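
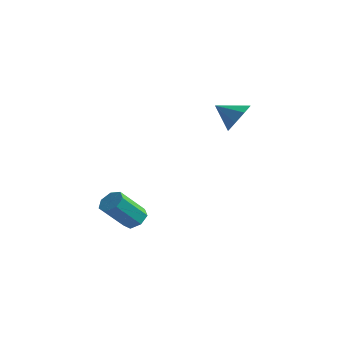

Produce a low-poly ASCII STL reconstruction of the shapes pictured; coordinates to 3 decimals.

solid 
facet normal 0.786 0.317 -0.530
outer loop
vertex 3.417 2.101 2.256
vertex 3.053 1.927 1.612
vertex 3.101 2.544 2.052
endloop
endfacet
facet normal -0.194 0.293 0.936
outer loop
vertex 3.417 2.101 2.256
vertex 3.101 2.544 2.052
vertex 2.227 1.593 2.168
endloop
endfacet
facet normal 0.786 0.317 -0.531
outer loop
vertex 3.101 2.544 2.052
vertex 3.053 1.927 1.612
vertex 2.756 2.626 1.59
endloop
endfacet
facet normal -0.584 0.603 0.543
outer loop
vertex 3.101 2.544 2.052
vertex 2.756 2.626 1.59
vertex 2.227 1.593 2.168
endloop
endfacet
facet normal 0.786 0.318 -0.530
outer loop
vertex 2.756 2.626 1.59
vertex 3.053 1.927 1.612
vertex 2.586 2.298 1.141
endloop
endfacet
facet normal -0.889 0.457 0.003
outer loop
vertex 2.756 2.626 1.59
vertex 2.586 2.298 1.141
vertex 2.227 1.593 2.168
endloop
endfacet
facet normal 0.786 0.316 -0.530
outer loop
vertex 2.586 2.298 1.141
vertex 3.053 1.927 1.612
vertex 2.689 1.752 0.968
endloop
endfacet
facet normal -0.929 -0.059 -0.366
outer loop
vertex 2.586 2.298 1.141
vertex 2.689 1.752 0.968
vertex 2.227 1.593 2.168
endloop
endfacet
facet normal 0.786 0.318 -0.531
outer loop
vertex 2.689 1.752 0.968
vertex 3.053 1.927 1.612
vertex 3.005 1.309 1.171
endloop
endfacet
facet normal -0.681 -0.645 -0.348
outer loop
vertex 2.689 1.752 0.968
vertex 3.005 1.309 1.171
vertex 2.227 1.593 2.168
endloop
endfacet
facet normal 0.787 0.317 -0.530
outer loop
vertex 3.005 1.309 1.171
vertex 3.053 1.927 1.612
vertex 3.349 1.227 1.633
endloop
endfacet
facet normal -0.290 -0.956 0.046
outer loop
vertex 3.005 1.309 1.171
vertex 3.349 1.227 1.633
vertex 2.227 1.593 2.168
endloop
endfacet
facet normal 0.786 0.317 -0.531
outer loop
vertex 3.349 1.227 1.633
vertex 3.053 1.927 1.612
vertex 3.52 1.555 2.082
endloop
endfacet
facet normal 0.015 -0.810 0.586
outer loop
vertex 3.349 1.227 1.633
vertex 3.52 1.555 2.082
vertex 2.227 1.593 2.168
endloop
endfacet
facet normal 0.786 0.317 -0.530
outer loop
vertex 3.52 1.555 2.082
vertex 3.053 1.927 1.612
vertex 3.417 2.101 2.256
endloop
endfacet
facet normal 0.055 -0.294 0.954
outer loop
vertex 3.52 1.555 2.082
vertex 3.417 2.101 2.256
vertex 2.227 1.593 2.168
endloop
endfacet
facet normal 0.276 0.623 -0.732
outer loop
vertex 0.46 -0.14 -3.214
vertex -0.034 -0.216 -3.465
vertex 0.108 0.169 -3.084
endloop
endfacet
facet normal 0.632 0.456 0.626
outer loop
vertex 0.46 -0.14 -3.214
vertex 0.108 0.169 -3.084
vertex 0.049 -1.068 -2.123
endloop
endfacet
facet normal 0.630 0.458 0.628
outer loop
vertex 0.049 -1.068 -2.123
vertex 0.108 0.169 -3.084
vertex -0.304 -0.759 -1.994
endloop
endfacet
facet normal -0.277 -0.622 0.732
outer loop
vertex 0.049 -1.068 -2.123
vertex -0.304 -0.759 -1.994
vertex -0.446 -1.144 -2.375
endloop
endfacet
facet normal 0.276 0.623 -0.732
outer loop
vertex 0.108 0.169 -3.084
vertex -0.034 -0.216 -3.465
vertex -0.351 0.188 -3.241
endloop
endfacet
facet normal -0.173 0.781 0.600
outer loop
vertex 0.108 0.169 -3.084
vertex -0.351 0.188 -3.241
vertex -0.304 -0.759 -1.994
endloop
endfacet
facet normal -0.174 0.781 0.600
outer loop
vertex -0.304 -0.759 -1.994
vertex -0.351 0.188 -3.241
vertex -0.763 -0.741 -2.151
endloop
endfacet
facet normal -0.275 -0.623 0.732
outer loop
vertex -0.304 -0.759 -1.994
vertex -0.763 -0.741 -2.151
vertex -0.446 -1.144 -2.375
endloop
endfacet
facet normal 0.277 0.623 -0.732
outer loop
vertex -0.351 0.188 -3.241
vertex -0.034 -0.216 -3.465
vertex -0.572 -0.097 -3.567
endloop
endfacet
facet normal -0.847 0.518 0.121
outer loop
vertex -0.351 0.188 -3.241
vertex -0.572 -0.097 -3.567
vertex -0.763 -0.741 -2.151
endloop
endfacet
facet normal -0.847 0.518 0.121
outer loop
vertex -0.763 -0.741 -2.151
vertex -0.572 -0.097 -3.567
vertex -0.984 -1.026 -2.477
endloop
endfacet
facet normal -0.275 -0.623 0.732
outer loop
vertex -0.763 -0.741 -2.151
vertex -0.984 -1.026 -2.477
vertex -0.446 -1.144 -2.375
endloop
endfacet
facet normal 0.277 0.623 -0.732
outer loop
vertex -0.572 -0.097 -3.567
vertex -0.034 -0.216 -3.465
vertex -0.387 -0.472 -3.816
endloop
endfacet
facet normal -0.883 -0.137 -0.450
outer loop
vertex -0.572 -0.097 -3.567
vertex -0.387 -0.472 -3.816
vertex -0.984 -1.026 -2.477
endloop
endfacet
facet normal -0.882 -0.137 -0.450
outer loop
vertex -0.984 -1.026 -2.477
vertex -0.387 -0.472 -3.816
vertex -0.799 -1.4 -2.726
endloop
endfacet
facet normal -0.275 -0.623 0.732
outer loop
vertex -0.984 -1.026 -2.477
vertex -0.799 -1.4 -2.726
vertex -0.446 -1.144 -2.375
endloop
endfacet
facet normal 0.275 0.624 -0.732
outer loop
vertex -0.387 -0.472 -3.816
vertex -0.034 -0.216 -3.465
vertex 0.063 -0.653 -3.801
endloop
endfacet
facet normal -0.254 -0.687 -0.681
outer loop
vertex -0.387 -0.472 -3.816
vertex 0.063 -0.653 -3.801
vertex -0.799 -1.4 -2.726
endloop
endfacet
facet normal -0.255 -0.686 -0.681
outer loop
vertex -0.799 -1.4 -2.726
vertex 0.063 -0.653 -3.801
vertex -0.349 -1.582 -2.711
endloop
endfacet
facet normal -0.276 -0.623 0.732
outer loop
vertex -0.799 -1.4 -2.726
vertex -0.349 -1.582 -2.711
vertex -0.446 -1.144 -2.375
endloop
endfacet
facet normal 0.275 0.624 -0.732
outer loop
vertex 0.063 -0.653 -3.801
vertex -0.034 -0.216 -3.465
vertex 0.44 -0.505 -3.533
endloop
endfacet
facet normal 0.567 -0.720 -0.400
outer loop
vertex 0.063 -0.653 -3.801
vertex 0.44 -0.505 -3.533
vertex -0.349 -1.582 -2.711
endloop
endfacet
facet normal 0.567 -0.720 -0.400
outer loop
vertex -0.349 -1.582 -2.711
vertex 0.44 -0.505 -3.533
vertex 0.029 -1.434 -2.442
endloop
endfacet
facet normal -0.277 -0.623 0.732
outer loop
vertex -0.349 -1.582 -2.711
vertex 0.029 -1.434 -2.442
vertex -0.446 -1.144 -2.375
endloop
endfacet
facet normal 0.276 0.624 -0.731
outer loop
vertex 0.44 -0.505 -3.533
vertex -0.034 -0.216 -3.465
vertex 0.46 -0.14 -3.214
endloop
endfacet
facet normal 0.960 -0.211 0.182
outer loop
vertex 0.44 -0.505 -3.533
vertex 0.46 -0.14 -3.214
vertex 0.029 -1.434 -2.442
endloop
endfacet
facet normal 0.960 -0.211 0.182
outer loop
vertex 0.029 -1.434 -2.442
vertex 0.46 -0.14 -3.214
vertex 0.049 -1.068 -2.123
endloop
endfacet
facet normal -0.277 -0.623 0.732
outer loop
vertex 0.029 -1.434 -2.442
vertex 0.049 -1.068 -2.123
vertex -0.446 -1.144 -2.375
endloop
endfacet

endsolid


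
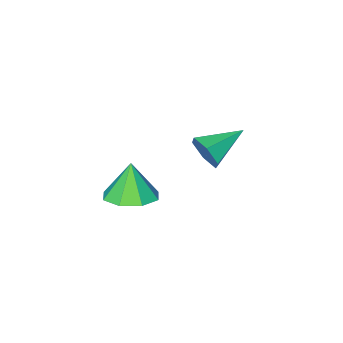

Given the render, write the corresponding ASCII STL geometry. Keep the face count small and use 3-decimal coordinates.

solid 
facet normal 0.949 -0.072 -0.307
outer loop
vertex 0.476 -3.013 2.995
vertex 0.254 -3.386 2.396
vertex 0.303 -2.648 2.375
endloop
endfacet
facet normal -0.160 0.831 0.534
outer loop
vertex 0.476 -3.013 2.995
vertex 0.303 -2.648 2.375
vertex -1.254 -3.274 2.884
endloop
endfacet
facet normal 0.949 -0.072 -0.307
outer loop
vertex 0.303 -2.648 2.375
vertex 0.254 -3.386 2.396
vertex 0.081 -3.021 1.776
endloop
endfacet
facet normal -0.445 0.825 -0.348
outer loop
vertex 0.303 -2.648 2.375
vertex 0.081 -3.021 1.776
vertex -1.254 -3.274 2.884
endloop
endfacet
facet normal 0.949 -0.071 -0.307
outer loop
vertex 0.081 -3.021 1.776
vertex 0.254 -3.386 2.396
vertex 0.032 -3.759 1.796
endloop
endfacet
facet normal -0.641 0.022 -0.767
outer loop
vertex 0.081 -3.021 1.776
vertex 0.032 -3.759 1.796
vertex -1.254 -3.274 2.884
endloop
endfacet
facet normal 0.949 -0.070 -0.308
outer loop
vertex 0.032 -3.759 1.796
vertex 0.254 -3.386 2.396
vertex 0.206 -4.124 2.416
endloop
endfacet
facet normal -0.550 -0.778 -0.304
outer loop
vertex 0.032 -3.759 1.796
vertex 0.206 -4.124 2.416
vertex -1.254 -3.274 2.884
endloop
endfacet
facet normal 0.949 -0.070 -0.308
outer loop
vertex 0.206 -4.124 2.416
vertex 0.254 -3.386 2.396
vertex 0.428 -3.751 3.015
endloop
endfacet
facet normal -0.264 -0.772 0.578
outer loop
vertex 0.206 -4.124 2.416
vertex 0.428 -3.751 3.015
vertex -1.254 -3.274 2.884
endloop
endfacet
facet normal 0.949 -0.070 -0.308
outer loop
vertex 0.428 -3.751 3.015
vertex 0.254 -3.386 2.396
vertex 0.476 -3.013 2.995
endloop
endfacet
facet normal -0.069 0.031 0.997
outer loop
vertex 0.428 -3.751 3.015
vertex 0.476 -3.013 2.995
vertex -1.254 -3.274 2.884
endloop
endfacet
facet normal 0.174 0.228 -0.958
outer loop
vertex 4.011 -2.906 2.035
vertex 3.23 -3.364 1.784
vertex 3.432 -2.48 2.031
endloop
endfacet
facet normal 0.385 0.530 0.755
outer loop
vertex 4.011 -2.906 2.035
vertex 3.432 -2.48 2.031
vertex 2.99 -3.676 3.096
endloop
endfacet
facet normal 0.176 0.227 -0.958
outer loop
vertex 3.432 -2.48 2.031
vertex 3.23 -3.364 1.784
vertex 2.734 -2.572 1.881
endloop
endfacet
facet normal -0.238 0.693 0.680
outer loop
vertex 3.432 -2.48 2.031
vertex 2.734 -2.572 1.881
vertex 2.99 -3.676 3.096
endloop
endfacet
facet normal 0.175 0.227 -0.958
outer loop
vertex 2.734 -2.572 1.881
vertex 3.23 -3.364 1.784
vertex 2.327 -3.127 1.675
endloop
endfacet
facet normal -0.774 0.379 0.507
outer loop
vertex 2.734 -2.572 1.881
vertex 2.327 -3.127 1.675
vertex 2.99 -3.676 3.096
endloop
endfacet
facet normal 0.175 0.228 -0.958
outer loop
vertex 2.327 -3.127 1.675
vertex 3.23 -3.364 1.784
vertex 2.449 -3.822 1.532
endloop
endfacet
facet normal -0.913 -0.230 0.337
outer loop
vertex 2.327 -3.127 1.675
vertex 2.449 -3.822 1.532
vertex 2.99 -3.676 3.096
endloop
endfacet
facet normal 0.176 0.227 -0.958
outer loop
vertex 2.449 -3.822 1.532
vertex 3.23 -3.364 1.784
vertex 3.028 -4.248 1.537
endloop
endfacet
facet normal -0.572 -0.774 0.270
outer loop
vertex 2.449 -3.822 1.532
vertex 3.028 -4.248 1.537
vertex 2.99 -3.676 3.096
endloop
endfacet
facet normal 0.175 0.228 -0.958
outer loop
vertex 3.028 -4.248 1.537
vertex 3.23 -3.364 1.784
vertex 3.726 -4.157 1.686
endloop
endfacet
facet normal 0.049 -0.937 0.345
outer loop
vertex 3.028 -4.248 1.537
vertex 3.726 -4.157 1.686
vertex 2.99 -3.676 3.096
endloop
endfacet
facet normal 0.175 0.228 -0.958
outer loop
vertex 3.726 -4.157 1.686
vertex 3.23 -3.364 1.784
vertex 4.133 -3.601 1.893
endloop
endfacet
facet normal 0.586 -0.622 0.518
outer loop
vertex 3.726 -4.157 1.686
vertex 4.133 -3.601 1.893
vertex 2.99 -3.676 3.096
endloop
endfacet
facet normal 0.175 0.227 -0.958
outer loop
vertex 4.133 -3.601 1.893
vertex 3.23 -3.364 1.784
vertex 4.011 -2.906 2.035
endloop
endfacet
facet normal 0.725 -0.013 0.688
outer loop
vertex 4.133 -3.601 1.893
vertex 4.011 -2.906 2.035
vertex 2.99 -3.676 3.096
endloop
endfacet

endsolid


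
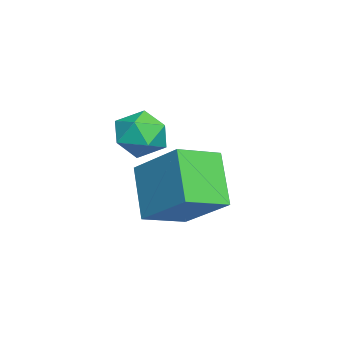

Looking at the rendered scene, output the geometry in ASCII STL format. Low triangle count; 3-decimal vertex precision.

solid 
facet normal 0.183 0.329 0.927
outer loop
vertex 3.828 -1.347 2.048
vertex 3.346 -1.936 2.352
vertex 4.146 -2.077 2.244
endloop
endfacet
facet normal 0.738 0.455 0.497
outer loop
vertex 3.828 -1.347 2.048
vertex 4.146 -2.077 2.244
vertex 4.379 -1.7 1.553
endloop
endfacet
facet normal 0.510 0.859 -0.044
outer loop
vertex 3.828 -1.347 2.048
vertex 4.379 -1.7 1.553
vertex 3.722 -1.326 1.235
endloop
endfacet
facet normal -0.186 0.981 0.050
outer loop
vertex 3.828 -1.347 2.048
vertex 3.722 -1.326 1.235
vertex 3.084 -1.472 1.728
endloop
endfacet
facet normal -0.389 0.653 0.649
outer loop
vertex 3.828 -1.347 2.048
vertex 3.084 -1.472 1.728
vertex 3.346 -1.936 2.352
endloop
endfacet
facet normal 0.958 -0.170 0.230
outer loop
vertex 4.379 -1.7 1.553
vertex 4.146 -2.077 2.244
vertex 4.236 -2.508 1.552
endloop
endfacet
facet normal 0.059 -0.375 0.925
outer loop
vertex 4.146 -2.077 2.244
vertex 3.346 -1.936 2.352
vertex 3.598 -2.654 2.045
endloop
endfacet
facet normal -0.866 0.153 0.477
outer loop
vertex 3.346 -1.936 2.352
vertex 3.084 -1.472 1.728
vertex 2.941 -2.28 1.727
endloop
endfacet
facet normal -0.538 0.682 -0.495
outer loop
vertex 3.084 -1.472 1.728
vertex 3.722 -1.326 1.235
vertex 3.174 -1.903 1.036
endloop
endfacet
facet normal 0.589 0.484 -0.648
outer loop
vertex 3.722 -1.326 1.235
vertex 4.379 -1.7 1.553
vertex 3.974 -2.044 0.928
endloop
endfacet
facet normal 0.186 -0.981 -0.050
outer loop
vertex 3.492 -2.633 1.232
vertex 4.236 -2.508 1.552
vertex 3.598 -2.654 2.045
endloop
endfacet
facet normal -0.510 -0.859 0.044
outer loop
vertex 3.492 -2.633 1.232
vertex 3.598 -2.654 2.045
vertex 2.941 -2.28 1.727
endloop
endfacet
facet normal -0.738 -0.455 -0.497
outer loop
vertex 3.492 -2.633 1.232
vertex 2.941 -2.28 1.727
vertex 3.174 -1.903 1.036
endloop
endfacet
facet normal -0.183 -0.329 -0.927
outer loop
vertex 3.492 -2.633 1.232
vertex 3.174 -1.903 1.036
vertex 3.974 -2.044 0.928
endloop
endfacet
facet normal 0.389 -0.653 -0.649
outer loop
vertex 3.492 -2.633 1.232
vertex 3.974 -2.044 0.928
vertex 4.236 -2.508 1.552
endloop
endfacet
facet normal 0.538 -0.682 0.495
outer loop
vertex 3.598 -2.654 2.045
vertex 4.236 -2.508 1.552
vertex 4.146 -2.077 2.244
endloop
endfacet
facet normal -0.589 -0.484 0.648
outer loop
vertex 2.941 -2.28 1.727
vertex 3.598 -2.654 2.045
vertex 3.346 -1.936 2.352
endloop
endfacet
facet normal -0.958 0.170 -0.230
outer loop
vertex 3.174 -1.903 1.036
vertex 2.941 -2.28 1.727
vertex 3.084 -1.472 1.728
endloop
endfacet
facet normal -0.059 0.375 -0.925
outer loop
vertex 3.974 -2.044 0.928
vertex 3.174 -1.903 1.036
vertex 3.722 -1.326 1.235
endloop
endfacet
facet normal 0.866 -0.153 -0.477
outer loop
vertex 4.236 -2.508 1.552
vertex 3.974 -2.044 0.928
vertex 4.379 -1.7 1.553
endloop
endfacet
facet normal -0.632 -0.197 0.749
outer loop
vertex 3.179 -1.125 0.954
vertex 2.333 -0.071 0.518
vertex 2.203 -2.387 -0.202
endloop
endfacet
facet normal 0.596 -0.742 0.307
outer loop
vertex 3.347 -2.029 -1.558
vertex 3.179 -1.125 0.954
vertex 2.203 -2.387 -0.202
endloop
endfacet
facet normal -0.632 -0.197 0.749
outer loop
vertex 2.203 -2.387 -0.202
vertex 2.333 -0.071 0.518
vertex 1.357 -1.333 -0.638
endloop
endfacet
facet normal -0.495 -0.640 -0.587
outer loop
vertex 1.357 -1.333 -0.638
vertex 3.347 -2.029 -1.558
vertex 2.203 -2.387 -0.202
endloop
endfacet
facet normal 0.495 0.640 0.587
outer loop
vertex 3.179 -1.125 0.954
vertex 3.477 0.287 -0.838
vertex 2.333 -0.071 0.518
endloop
endfacet
facet normal 0.596 -0.742 0.307
outer loop
vertex 4.323 -0.767 -0.402
vertex 3.179 -1.125 0.954
vertex 3.347 -2.029 -1.558
endloop
endfacet
facet normal 0.495 0.640 0.587
outer loop
vertex 4.323 -0.767 -0.402
vertex 3.477 0.287 -0.838
vertex 3.179 -1.125 0.954
endloop
endfacet
facet normal -0.596 0.742 -0.307
outer loop
vertex 2.333 -0.071 0.518
vertex 3.477 0.287 -0.838
vertex 1.357 -1.333 -0.638
endloop
endfacet
facet normal -0.495 -0.640 -0.587
outer loop
vertex 2.501 -0.975 -1.994
vertex 3.347 -2.029 -1.558
vertex 1.357 -1.333 -0.638
endloop
endfacet
facet normal -0.596 0.742 -0.307
outer loop
vertex 1.357 -1.333 -0.638
vertex 3.477 0.287 -0.838
vertex 2.501 -0.975 -1.994
endloop
endfacet
facet normal 0.632 0.197 -0.749
outer loop
vertex 2.501 -0.975 -1.994
vertex 4.323 -0.767 -0.402
vertex 3.347 -2.029 -1.558
endloop
endfacet
facet normal 0.632 0.197 -0.749
outer loop
vertex 3.477 0.287 -0.838
vertex 4.323 -0.767 -0.402
vertex 2.501 -0.975 -1.994
endloop
endfacet

endsolid


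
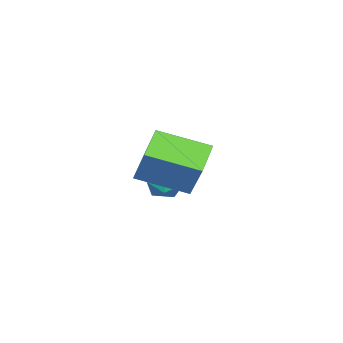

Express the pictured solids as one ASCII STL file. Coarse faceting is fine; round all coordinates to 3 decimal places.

solid 
facet normal -0.522 -0.318 -0.791
outer loop
vertex 0.945 -1.107 1.986
vertex 0.789 0.636 1.388
vertex 2.023 -1.237 1.327
endloop
endfacet
facet normal 0.084 -0.942 0.324
outer loop
vertex 2.911 -0.696 2.672
vertex 0.945 -1.107 1.986
vertex 2.023 -1.237 1.327
endloop
endfacet
facet normal -0.522 -0.318 -0.791
outer loop
vertex 2.023 -1.237 1.327
vertex 0.789 0.636 1.388
vertex 1.867 0.507 0.729
endloop
endfacet
facet normal 0.849 -0.102 -0.519
outer loop
vertex 1.867 0.507 0.729
vertex 2.911 -0.696 2.672
vertex 2.023 -1.237 1.327
endloop
endfacet
facet normal -0.849 0.102 0.519
outer loop
vertex 0.945 -1.107 1.986
vertex 1.677 1.177 2.733
vertex 0.789 0.636 1.388
endloop
endfacet
facet normal 0.084 -0.943 0.323
outer loop
vertex 1.833 -0.567 3.331
vertex 0.945 -1.107 1.986
vertex 2.911 -0.696 2.672
endloop
endfacet
facet normal -0.849 0.102 0.519
outer loop
vertex 1.833 -0.567 3.331
vertex 1.677 1.177 2.733
vertex 0.945 -1.107 1.986
endloop
endfacet
facet normal -0.085 0.943 -0.323
outer loop
vertex 0.789 0.636 1.388
vertex 1.677 1.177 2.733
vertex 1.867 0.507 0.729
endloop
endfacet
facet normal 0.849 -0.102 -0.519
outer loop
vertex 2.755 1.047 2.074
vertex 2.911 -0.696 2.672
vertex 1.867 0.507 0.729
endloop
endfacet
facet normal -0.084 0.943 -0.323
outer loop
vertex 1.867 0.507 0.729
vertex 1.677 1.177 2.733
vertex 2.755 1.047 2.074
endloop
endfacet
facet normal 0.522 0.318 0.791
outer loop
vertex 2.755 1.047 2.074
vertex 1.833 -0.567 3.331
vertex 2.911 -0.696 2.672
endloop
endfacet
facet normal 0.522 0.318 0.791
outer loop
vertex 1.677 1.177 2.733
vertex 1.833 -0.567 3.331
vertex 2.755 1.047 2.074
endloop
endfacet
facet normal 0.289 0.713 0.639
outer loop
vertex -1.474 -0.342 -0.251
vertex -1.933 -0.611 0.257
vertex -1.241 -0.857 0.219
endloop
endfacet
facet normal 0.817 0.544 0.190
outer loop
vertex -1.474 -0.342 -0.251
vertex -1.241 -0.857 0.219
vertex -1.051 -0.894 -0.491
endloop
endfacet
facet normal 0.587 0.656 -0.475
outer loop
vertex -1.474 -0.342 -0.251
vertex -1.051 -0.894 -0.491
vertex -1.626 -0.67 -0.892
endloop
endfacet
facet normal -0.085 0.895 -0.438
outer loop
vertex -1.474 -0.342 -0.251
vertex -1.626 -0.67 -0.892
vertex -2.171 -0.495 -0.429
endloop
endfacet
facet normal -0.268 0.930 0.250
outer loop
vertex -1.474 -0.342 -0.251
vertex -2.171 -0.495 -0.429
vertex -1.933 -0.611 0.257
endloop
endfacet
facet normal 0.952 -0.154 0.263
outer loop
vertex -1.051 -0.894 -0.491
vertex -1.241 -0.857 0.219
vertex -1.249 -1.505 -0.131
endloop
endfacet
facet normal 0.098 0.122 0.988
outer loop
vertex -1.241 -0.857 0.219
vertex -1.933 -0.611 0.257
vertex -1.794 -1.33 0.332
endloop
endfacet
facet normal -0.805 0.472 0.359
outer loop
vertex -1.933 -0.611 0.257
vertex -2.171 -0.495 -0.429
vertex -2.369 -1.106 -0.069
endloop
endfacet
facet normal -0.508 0.414 -0.755
outer loop
vertex -2.171 -0.495 -0.429
vertex -1.626 -0.67 -0.892
vertex -2.179 -1.143 -0.779
endloop
endfacet
facet normal 0.579 0.027 -0.815
outer loop
vertex -1.626 -0.67 -0.892
vertex -1.051 -0.894 -0.491
vertex -1.487 -1.389 -0.817
endloop
endfacet
facet normal 0.085 -0.895 0.438
outer loop
vertex -1.946 -1.658 -0.309
vertex -1.249 -1.505 -0.131
vertex -1.794 -1.33 0.332
endloop
endfacet
facet normal -0.587 -0.656 0.475
outer loop
vertex -1.946 -1.658 -0.309
vertex -1.794 -1.33 0.332
vertex -2.369 -1.106 -0.069
endloop
endfacet
facet normal -0.817 -0.544 -0.190
outer loop
vertex -1.946 -1.658 -0.309
vertex -2.369 -1.106 -0.069
vertex -2.179 -1.143 -0.779
endloop
endfacet
facet normal -0.289 -0.713 -0.639
outer loop
vertex -1.946 -1.658 -0.309
vertex -2.179 -1.143 -0.779
vertex -1.487 -1.389 -0.817
endloop
endfacet
facet normal 0.268 -0.930 -0.250
outer loop
vertex -1.946 -1.658 -0.309
vertex -1.487 -1.389 -0.817
vertex -1.249 -1.505 -0.131
endloop
endfacet
facet normal 0.508 -0.414 0.755
outer loop
vertex -1.794 -1.33 0.332
vertex -1.249 -1.505 -0.131
vertex -1.241 -0.857 0.219
endloop
endfacet
facet normal -0.579 -0.027 0.815
outer loop
vertex -2.369 -1.106 -0.069
vertex -1.794 -1.33 0.332
vertex -1.933 -0.611 0.257
endloop
endfacet
facet normal -0.952 0.154 -0.263
outer loop
vertex -2.179 -1.143 -0.779
vertex -2.369 -1.106 -0.069
vertex -2.171 -0.495 -0.429
endloop
endfacet
facet normal -0.098 -0.122 -0.988
outer loop
vertex -1.487 -1.389 -0.817
vertex -2.179 -1.143 -0.779
vertex -1.626 -0.67 -0.892
endloop
endfacet
facet normal 0.805 -0.472 -0.359
outer loop
vertex -1.249 -1.505 -0.131
vertex -1.487 -1.389 -0.817
vertex -1.051 -0.894 -0.491
endloop
endfacet

endsolid


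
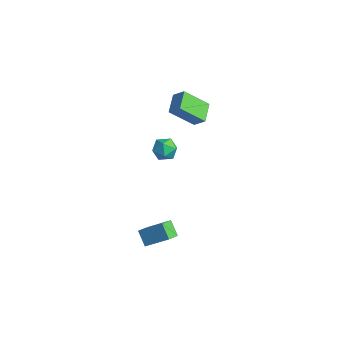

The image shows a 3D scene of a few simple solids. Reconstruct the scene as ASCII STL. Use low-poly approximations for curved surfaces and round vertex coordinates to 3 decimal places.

solid 
facet normal -0.618 0.716 0.325
outer loop
vertex -4.717 3.711 2.903
vertex -4.084 3.981 3.513
vertex -4.0 4.909 1.629
endloop
endfacet
facet normal -0.688 -0.294 -0.664
outer loop
vertex -3.196 3.979 1.207
vertex -4.717 3.711 2.903
vertex -4.0 4.909 1.629
endloop
endfacet
facet normal -0.619 0.715 0.325
outer loop
vertex -4.0 4.909 1.629
vertex -4.084 3.981 3.513
vertex -3.367 5.179 2.24
endloop
endfacet
facet normal 0.380 0.634 -0.674
outer loop
vertex -3.367 5.179 2.24
vertex -3.196 3.979 1.207
vertex -4.0 4.909 1.629
endloop
endfacet
facet normal -0.379 -0.634 0.674
outer loop
vertex -4.717 3.711 2.903
vertex -3.28 3.051 3.091
vertex -4.084 3.981 3.513
endloop
endfacet
facet normal -0.688 -0.293 -0.664
outer loop
vertex -3.913 2.781 2.48
vertex -4.717 3.711 2.903
vertex -3.196 3.979 1.207
endloop
endfacet
facet normal -0.379 -0.634 0.673
outer loop
vertex -3.913 2.781 2.48
vertex -3.28 3.051 3.091
vertex -4.717 3.711 2.903
endloop
endfacet
facet normal 0.688 0.294 0.664
outer loop
vertex -4.084 3.981 3.513
vertex -3.28 3.051 3.091
vertex -3.367 5.179 2.24
endloop
endfacet
facet normal 0.379 0.634 -0.674
outer loop
vertex -2.563 4.249 1.817
vertex -3.196 3.979 1.207
vertex -3.367 5.179 2.24
endloop
endfacet
facet normal 0.688 0.293 0.663
outer loop
vertex -3.367 5.179 2.24
vertex -3.28 3.051 3.091
vertex -2.563 4.249 1.817
endloop
endfacet
facet normal 0.618 -0.715 -0.325
outer loop
vertex -2.563 4.249 1.817
vertex -3.913 2.781 2.48
vertex -3.196 3.979 1.207
endloop
endfacet
facet normal 0.619 -0.715 -0.325
outer loop
vertex -3.28 3.051 3.091
vertex -3.913 2.781 2.48
vertex -2.563 4.249 1.817
endloop
endfacet
facet normal -0.723 0.117 0.681
outer loop
vertex 2.705 -2.787 1.186
vertex 2.437 -2.012 0.768
vertex 1.747 -3.592 0.306
endloop
endfacet
facet normal 0.291 -0.842 0.454
outer loop
vertex 2.463 -3.708 -0.368
vertex 2.705 -2.787 1.186
vertex 1.747 -3.592 0.306
endloop
endfacet
facet normal -0.723 0.117 0.681
outer loop
vertex 1.747 -3.592 0.306
vertex 2.437 -2.012 0.768
vertex 1.479 -2.817 -0.111
endloop
endfacet
facet normal -0.627 -0.526 -0.575
outer loop
vertex 1.479 -2.817 -0.111
vertex 2.463 -3.708 -0.368
vertex 1.747 -3.592 0.306
endloop
endfacet
facet normal 0.626 0.527 0.575
outer loop
vertex 2.705 -2.787 1.186
vertex 3.153 -2.128 0.094
vertex 2.437 -2.012 0.768
endloop
endfacet
facet normal 0.291 -0.842 0.454
outer loop
vertex 3.421 -2.903 0.511
vertex 2.705 -2.787 1.186
vertex 2.463 -3.708 -0.368
endloop
endfacet
facet normal 0.627 0.526 0.575
outer loop
vertex 3.421 -2.903 0.511
vertex 3.153 -2.128 0.094
vertex 2.705 -2.787 1.186
endloop
endfacet
facet normal -0.291 0.842 -0.454
outer loop
vertex 2.437 -2.012 0.768
vertex 3.153 -2.128 0.094
vertex 1.479 -2.817 -0.111
endloop
endfacet
facet normal -0.627 -0.527 -0.574
outer loop
vertex 2.195 -2.933 -0.786
vertex 2.463 -3.708 -0.368
vertex 1.479 -2.817 -0.111
endloop
endfacet
facet normal -0.291 0.842 -0.454
outer loop
vertex 1.479 -2.817 -0.111
vertex 3.153 -2.128 0.094
vertex 2.195 -2.933 -0.786
endloop
endfacet
facet normal 0.723 -0.117 -0.681
outer loop
vertex 2.195 -2.933 -0.786
vertex 3.421 -2.903 0.511
vertex 2.463 -3.708 -0.368
endloop
endfacet
facet normal 0.723 -0.116 -0.681
outer loop
vertex 3.153 -2.128 0.094
vertex 3.421 -2.903 0.511
vertex 2.195 -2.933 -0.786
endloop
endfacet
facet normal 0.369 0.848 0.380
outer loop
vertex -3.407 2.961 -0.419
vertex -3.685 2.754 0.313
vertex -2.94 2.532 0.085
endloop
endfacet
facet normal 0.761 0.626 -0.173
outer loop
vertex -3.407 2.961 -0.419
vertex -2.94 2.532 0.085
vertex -2.965 2.345 -0.703
endloop
endfacet
facet normal 0.333 0.581 -0.742
outer loop
vertex -3.407 2.961 -0.419
vertex -2.965 2.345 -0.703
vertex -3.725 2.451 -0.961
endloop
endfacet
facet normal -0.322 0.776 -0.542
outer loop
vertex -3.407 2.961 -0.419
vertex -3.725 2.451 -0.961
vertex -4.17 2.704 -0.334
endloop
endfacet
facet normal -0.300 0.942 0.152
outer loop
vertex -3.407 2.961 -0.419
vertex -4.17 2.704 -0.334
vertex -3.685 2.754 0.313
endloop
endfacet
facet normal 0.999 -0.031 -0.024
outer loop
vertex -2.965 2.345 -0.703
vertex -2.94 2.532 0.085
vertex -2.97 1.756 -0.146
endloop
endfacet
facet normal 0.365 0.329 0.871
outer loop
vertex -2.94 2.532 0.085
vertex -3.685 2.754 0.313
vertex -3.415 2.009 0.481
endloop
endfacet
facet normal -0.719 0.481 0.502
outer loop
vertex -3.685 2.754 0.313
vertex -4.17 2.704 -0.334
vertex -4.175 2.115 0.223
endloop
endfacet
facet normal -0.754 0.214 -0.621
outer loop
vertex -4.17 2.704 -0.334
vertex -3.725 2.451 -0.961
vertex -4.2 1.928 -0.565
endloop
endfacet
facet normal 0.307 -0.102 -0.946
outer loop
vertex -3.725 2.451 -0.961
vertex -2.965 2.345 -0.703
vertex -3.455 1.706 -0.793
endloop
endfacet
facet normal 0.322 -0.776 0.542
outer loop
vertex -3.733 1.499 -0.061
vertex -2.97 1.756 -0.146
vertex -3.415 2.009 0.481
endloop
endfacet
facet normal -0.333 -0.581 0.742
outer loop
vertex -3.733 1.499 -0.061
vertex -3.415 2.009 0.481
vertex -4.175 2.115 0.223
endloop
endfacet
facet normal -0.761 -0.626 0.173
outer loop
vertex -3.733 1.499 -0.061
vertex -4.175 2.115 0.223
vertex -4.2 1.928 -0.565
endloop
endfacet
facet normal -0.369 -0.848 -0.380
outer loop
vertex -3.733 1.499 -0.061
vertex -4.2 1.928 -0.565
vertex -3.455 1.706 -0.793
endloop
endfacet
facet normal 0.300 -0.942 -0.152
outer loop
vertex -3.733 1.499 -0.061
vertex -3.455 1.706 -0.793
vertex -2.97 1.756 -0.146
endloop
endfacet
facet normal 0.754 -0.214 0.621
outer loop
vertex -3.415 2.009 0.481
vertex -2.97 1.756 -0.146
vertex -2.94 2.532 0.085
endloop
endfacet
facet normal -0.307 0.102 0.946
outer loop
vertex -4.175 2.115 0.223
vertex -3.415 2.009 0.481
vertex -3.685 2.754 0.313
endloop
endfacet
facet normal -0.999 0.031 0.024
outer loop
vertex -4.2 1.928 -0.565
vertex -4.175 2.115 0.223
vertex -4.17 2.704 -0.334
endloop
endfacet
facet normal -0.365 -0.329 -0.871
outer loop
vertex -3.455 1.706 -0.793
vertex -4.2 1.928 -0.565
vertex -3.725 2.451 -0.961
endloop
endfacet
facet normal 0.719 -0.481 -0.502
outer loop
vertex -2.97 1.756 -0.146
vertex -3.455 1.706 -0.793
vertex -2.965 2.345 -0.703
endloop
endfacet

endsolid


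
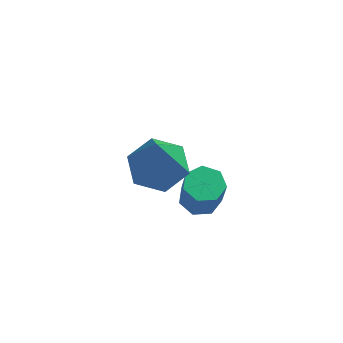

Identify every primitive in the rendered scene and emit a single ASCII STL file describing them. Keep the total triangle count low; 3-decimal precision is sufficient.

solid 
facet normal -0.088 0.444 -0.892
outer loop
vertex -3.163 -0.365 2.938
vertex -3.936 -0.32 3.037
vertex -3.476 0.261 3.281
endloop
endfacet
facet normal 0.896 0.246 0.368
outer loop
vertex -3.163 -0.365 2.938
vertex -3.476 0.261 3.281
vertex -3.744 -1.28 4.963
endloop
endfacet
facet normal -0.089 0.445 -0.891
outer loop
vertex -3.476 0.261 3.281
vertex -3.936 -0.32 3.037
vertex -4.248 0.307 3.381
endloop
endfacet
facet normal 0.131 0.720 0.681
outer loop
vertex -3.476 0.261 3.281
vertex -4.248 0.307 3.381
vertex -3.744 -1.28 4.963
endloop
endfacet
facet normal -0.089 0.445 -0.891
outer loop
vertex -4.248 0.307 3.381
vertex -3.936 -0.32 3.037
vertex -4.708 -0.274 3.137
endloop
endfacet
facet normal -0.740 0.342 0.579
outer loop
vertex -4.248 0.307 3.381
vertex -4.708 -0.274 3.137
vertex -3.744 -1.28 4.963
endloop
endfacet
facet normal -0.089 0.445 -0.891
outer loop
vertex -4.708 -0.274 3.137
vertex -3.936 -0.32 3.037
vertex -4.395 -0.901 2.793
endloop
endfacet
facet normal -0.844 -0.511 0.164
outer loop
vertex -4.708 -0.274 3.137
vertex -4.395 -0.901 2.793
vertex -3.744 -1.28 4.963
endloop
endfacet
facet normal -0.088 0.444 -0.892
outer loop
vertex -4.395 -0.901 2.793
vertex -3.936 -0.32 3.037
vertex -3.623 -0.946 2.694
endloop
endfacet
facet normal -0.077 -0.986 -0.149
outer loop
vertex -4.395 -0.901 2.793
vertex -3.623 -0.946 2.694
vertex -3.744 -1.28 4.963
endloop
endfacet
facet normal -0.088 0.444 -0.892
outer loop
vertex -3.623 -0.946 2.694
vertex -3.936 -0.32 3.037
vertex -3.163 -0.365 2.938
endloop
endfacet
facet normal 0.793 -0.608 -0.047
outer loop
vertex -3.623 -0.946 2.694
vertex -3.163 -0.365 2.938
vertex -3.744 -1.28 4.963
endloop
endfacet
facet normal -0.164 0.316 -0.934
outer loop
vertex -2.759 0.769 1.26
vertex -3.052 0.325 1.161
vertex -3.218 0.803 1.352
endloop
endfacet
facet normal 0.130 0.946 0.297
outer loop
vertex -2.759 0.769 1.26
vertex -3.218 0.803 1.352
vertex -2.576 0.418 2.297
endloop
endfacet
facet normal 0.130 0.946 0.297
outer loop
vertex -2.576 0.418 2.297
vertex -3.218 0.803 1.352
vertex -3.034 0.452 2.389
endloop
endfacet
facet normal 0.164 -0.315 0.935
outer loop
vertex -2.576 0.418 2.297
vertex -3.034 0.452 2.389
vertex -2.868 -0.025 2.199
endloop
endfacet
facet normal -0.166 0.316 -0.934
outer loop
vertex -3.218 0.803 1.352
vertex -3.052 0.325 1.161
vertex -3.551 0.477 1.301
endloop
endfacet
facet normal -0.684 0.646 0.340
outer loop
vertex -3.218 0.803 1.352
vertex -3.551 0.477 1.301
vertex -3.034 0.452 2.389
endloop
endfacet
facet normal -0.684 0.646 0.340
outer loop
vertex -3.034 0.452 2.389
vertex -3.551 0.477 1.301
vertex -3.367 0.126 2.338
endloop
endfacet
facet normal 0.165 -0.315 0.935
outer loop
vertex -3.034 0.452 2.389
vertex -3.367 0.126 2.338
vertex -2.868 -0.025 2.199
endloop
endfacet
facet normal -0.166 0.315 -0.934
outer loop
vertex -3.551 0.477 1.301
vertex -3.052 0.325 1.161
vertex -3.508 0.037 1.145
endloop
endfacet
facet normal -0.982 -0.141 0.127
outer loop
vertex -3.551 0.477 1.301
vertex -3.508 0.037 1.145
vertex -3.367 0.126 2.338
endloop
endfacet
facet normal -0.982 -0.139 0.126
outer loop
vertex -3.367 0.126 2.338
vertex -3.508 0.037 1.145
vertex -3.325 -0.313 2.182
endloop
endfacet
facet normal 0.165 -0.316 0.934
outer loop
vertex -3.367 0.126 2.338
vertex -3.325 -0.313 2.182
vertex -2.868 -0.025 2.199
endloop
endfacet
facet normal -0.166 0.315 -0.934
outer loop
vertex -3.508 0.037 1.145
vertex -3.052 0.325 1.161
vertex -3.122 -0.186 1.001
endloop
endfacet
facet normal -0.542 -0.821 -0.181
outer loop
vertex -3.508 0.037 1.145
vertex -3.122 -0.186 1.001
vertex -3.325 -0.313 2.182
endloop
endfacet
facet normal -0.541 -0.821 -0.181
outer loop
vertex -3.325 -0.313 2.182
vertex -3.122 -0.186 1.001
vertex -2.938 -0.536 2.038
endloop
endfacet
facet normal 0.165 -0.317 0.934
outer loop
vertex -3.325 -0.313 2.182
vertex -2.938 -0.536 2.038
vertex -2.868 -0.025 2.199
endloop
endfacet
facet normal -0.165 0.315 -0.935
outer loop
vertex -3.122 -0.186 1.001
vertex -3.052 0.325 1.161
vertex -2.683 -0.024 0.978
endloop
endfacet
facet normal 0.308 -0.884 -0.353
outer loop
vertex -3.122 -0.186 1.001
vertex -2.683 -0.024 0.978
vertex -2.938 -0.536 2.038
endloop
endfacet
facet normal 0.308 -0.884 -0.353
outer loop
vertex -2.938 -0.536 2.038
vertex -2.683 -0.024 0.978
vertex -2.499 -0.374 2.015
endloop
endfacet
facet normal 0.166 -0.317 0.934
outer loop
vertex -2.938 -0.536 2.038
vertex -2.499 -0.374 2.015
vertex -2.868 -0.025 2.199
endloop
endfacet
facet normal -0.165 0.316 -0.934
outer loop
vertex -2.683 -0.024 0.978
vertex -3.052 0.325 1.161
vertex -2.521 0.401 1.093
endloop
endfacet
facet normal 0.924 -0.282 -0.259
outer loop
vertex -2.683 -0.024 0.978
vertex -2.521 0.401 1.093
vertex -2.499 -0.374 2.015
endloop
endfacet
facet normal 0.924 -0.281 -0.258
outer loop
vertex -2.499 -0.374 2.015
vertex -2.521 0.401 1.093
vertex -2.338 0.05 2.13
endloop
endfacet
facet normal 0.166 -0.316 0.934
outer loop
vertex -2.499 -0.374 2.015
vertex -2.338 0.05 2.13
vertex -2.868 -0.025 2.199
endloop
endfacet
facet normal -0.165 0.317 -0.934
outer loop
vertex -2.521 0.401 1.093
vertex -3.052 0.325 1.161
vertex -2.759 0.769 1.26
endloop
endfacet
facet normal 0.846 0.533 0.031
outer loop
vertex -2.521 0.401 1.093
vertex -2.759 0.769 1.26
vertex -2.338 0.05 2.13
endloop
endfacet
facet normal 0.846 0.533 0.031
outer loop
vertex -2.338 0.05 2.13
vertex -2.759 0.769 1.26
vertex -2.576 0.418 2.297
endloop
endfacet
facet normal 0.166 -0.316 0.934
outer loop
vertex -2.338 0.05 2.13
vertex -2.576 0.418 2.297
vertex -2.868 -0.025 2.199
endloop
endfacet

endsolid


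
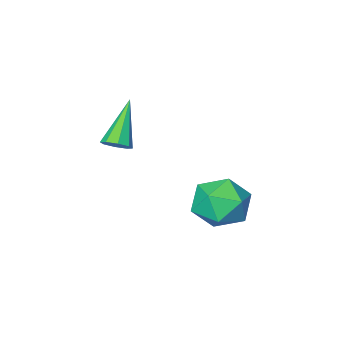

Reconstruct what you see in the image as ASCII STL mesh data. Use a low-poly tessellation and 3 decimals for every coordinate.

solid 
facet normal -0.603 0.437 0.667
outer loop
vertex -0.419 1.842 -0.507
vertex 0.221 1.567 0.252
vertex 0.347 2.471 -0.226
endloop
endfacet
facet normal -0.642 0.766 0.035
outer loop
vertex -0.419 1.842 -0.507
vertex 0.347 2.471 -0.226
vertex 0.131 2.336 -1.225
endloop
endfacet
facet normal -0.845 0.284 -0.452
outer loop
vertex -0.419 1.842 -0.507
vertex 0.131 2.336 -1.225
vertex -0.127 1.348 -1.364
endloop
endfacet
facet normal -0.932 -0.341 -0.121
outer loop
vertex -0.419 1.842 -0.507
vertex -0.127 1.348 -1.364
vertex -0.072 0.873 -0.451
endloop
endfacet
facet normal -0.783 -0.247 0.571
outer loop
vertex -0.419 1.842 -0.507
vertex -0.072 0.873 -0.451
vertex 0.221 1.567 0.252
endloop
endfacet
facet normal 0.013 0.991 -0.137
outer loop
vertex 0.131 2.336 -1.225
vertex 0.347 2.471 -0.226
vertex 1.112 2.367 -0.909
endloop
endfacet
facet normal 0.075 0.458 0.886
outer loop
vertex 0.347 2.471 -0.226
vertex 0.221 1.567 0.252
vertex 1.167 1.892 0.004
endloop
endfacet
facet normal -0.215 -0.649 0.730
outer loop
vertex 0.221 1.567 0.252
vertex -0.072 0.873 -0.451
vertex 0.909 0.904 -0.135
endloop
endfacet
facet normal -0.456 -0.800 -0.389
outer loop
vertex -0.072 0.873 -0.451
vertex -0.127 1.348 -1.364
vertex 0.693 0.769 -1.134
endloop
endfacet
facet normal -0.315 0.212 -0.925
outer loop
vertex -0.127 1.348 -1.364
vertex 0.131 2.336 -1.225
vertex 0.819 1.673 -1.612
endloop
endfacet
facet normal 0.932 0.341 0.121
outer loop
vertex 1.459 1.398 -0.853
vertex 1.112 2.367 -0.909
vertex 1.167 1.892 0.004
endloop
endfacet
facet normal 0.845 -0.284 0.452
outer loop
vertex 1.459 1.398 -0.853
vertex 1.167 1.892 0.004
vertex 0.909 0.904 -0.135
endloop
endfacet
facet normal 0.642 -0.766 -0.035
outer loop
vertex 1.459 1.398 -0.853
vertex 0.909 0.904 -0.135
vertex 0.693 0.769 -1.134
endloop
endfacet
facet normal 0.603 -0.437 -0.667
outer loop
vertex 1.459 1.398 -0.853
vertex 0.693 0.769 -1.134
vertex 0.819 1.673 -1.612
endloop
endfacet
facet normal 0.783 0.247 -0.571
outer loop
vertex 1.459 1.398 -0.853
vertex 0.819 1.673 -1.612
vertex 1.112 2.367 -0.909
endloop
endfacet
facet normal 0.456 0.800 0.389
outer loop
vertex 1.167 1.892 0.004
vertex 1.112 2.367 -0.909
vertex 0.347 2.471 -0.226
endloop
endfacet
facet normal 0.315 -0.212 0.925
outer loop
vertex 0.909 0.904 -0.135
vertex 1.167 1.892 0.004
vertex 0.221 1.567 0.252
endloop
endfacet
facet normal -0.013 -0.991 0.137
outer loop
vertex 0.693 0.769 -1.134
vertex 0.909 0.904 -0.135
vertex -0.072 0.873 -0.451
endloop
endfacet
facet normal -0.075 -0.458 -0.886
outer loop
vertex 0.819 1.673 -1.612
vertex 0.693 0.769 -1.134
vertex -0.127 1.348 -1.364
endloop
endfacet
facet normal 0.215 0.649 -0.730
outer loop
vertex 1.112 2.367 -0.909
vertex 0.819 1.673 -1.612
vertex 0.131 2.336 -1.225
endloop
endfacet
facet normal 0.511 0.409 -0.756
outer loop
vertex 2.515 -1.813 0.87
vertex 2.106 -1.88 0.557
vertex 2.269 -1.5 0.873
endloop
endfacet
facet normal 0.451 0.346 0.823
outer loop
vertex 2.515 -1.813 0.87
vertex 2.269 -1.5 0.873
vertex 1.154 -2.64 1.963
endloop
endfacet
facet normal 0.512 0.409 -0.756
outer loop
vertex 2.269 -1.5 0.873
vertex 2.106 -1.88 0.557
vertex 1.927 -1.41 0.69
endloop
endfacet
facet normal -0.144 0.754 0.641
outer loop
vertex 2.269 -1.5 0.873
vertex 1.927 -1.41 0.69
vertex 1.154 -2.64 1.963
endloop
endfacet
facet normal 0.512 0.409 -0.755
outer loop
vertex 1.927 -1.41 0.69
vertex 2.106 -1.88 0.557
vertex 1.69 -1.595 0.429
endloop
endfacet
facet normal -0.727 0.658 0.194
outer loop
vertex 1.927 -1.41 0.69
vertex 1.69 -1.595 0.429
vertex 1.154 -2.64 1.963
endloop
endfacet
facet normal 0.511 0.407 -0.757
outer loop
vertex 1.69 -1.595 0.429
vertex 2.106 -1.88 0.557
vertex 1.696 -1.947 0.244
endloop
endfacet
facet normal -0.960 0.118 -0.255
outer loop
vertex 1.69 -1.595 0.429
vertex 1.696 -1.947 0.244
vertex 1.154 -2.64 1.963
endloop
endfacet
facet normal 0.510 0.410 -0.756
outer loop
vertex 1.696 -1.947 0.244
vertex 2.106 -1.88 0.557
vertex 1.943 -2.26 0.241
endloop
endfacet
facet normal -0.705 -0.552 -0.445
outer loop
vertex 1.696 -1.947 0.244
vertex 1.943 -2.26 0.241
vertex 1.154 -2.64 1.963
endloop
endfacet
facet normal 0.512 0.409 -0.756
outer loop
vertex 1.943 -2.26 0.241
vertex 2.106 -1.88 0.557
vertex 2.285 -2.35 0.424
endloop
endfacet
facet normal -0.112 -0.958 -0.263
outer loop
vertex 1.943 -2.26 0.241
vertex 2.285 -2.35 0.424
vertex 1.154 -2.64 1.963
endloop
endfacet
facet normal 0.512 0.409 -0.755
outer loop
vertex 2.285 -2.35 0.424
vertex 2.106 -1.88 0.557
vertex 2.522 -2.165 0.685
endloop
endfacet
facet normal 0.471 -0.863 0.184
outer loop
vertex 2.285 -2.35 0.424
vertex 2.522 -2.165 0.685
vertex 1.154 -2.64 1.963
endloop
endfacet
facet normal 0.512 0.408 -0.756
outer loop
vertex 2.522 -2.165 0.685
vertex 2.106 -1.88 0.557
vertex 2.515 -1.813 0.87
endloop
endfacet
facet normal 0.704 -0.320 0.635
outer loop
vertex 2.522 -2.165 0.685
vertex 2.515 -1.813 0.87
vertex 1.154 -2.64 1.963
endloop
endfacet

endsolid


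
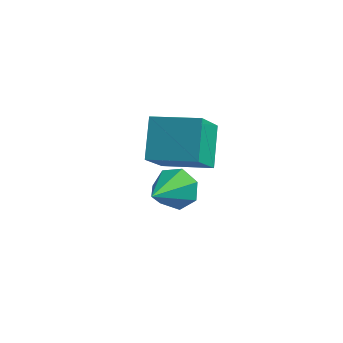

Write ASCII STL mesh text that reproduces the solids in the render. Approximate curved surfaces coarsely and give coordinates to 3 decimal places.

solid 
facet normal 0.039 0.883 -0.469
outer loop
vertex 3.977 -0.648 0.826
vertex 3.229 -0.873 0.34
vertex 3.277 -0.444 1.152
endloop
endfacet
facet normal 0.429 0.028 0.903
outer loop
vertex 3.977 -0.648 0.826
vertex 3.277 -0.444 1.152
vertex 3.151 -2.647 1.28
endloop
endfacet
facet normal 0.039 0.883 -0.469
outer loop
vertex 3.277 -0.444 1.152
vertex 3.229 -0.873 0.34
vertex 2.541 -0.563 0.867
endloop
endfacet
facet normal -0.371 0.075 0.926
outer loop
vertex 3.277 -0.444 1.152
vertex 2.541 -0.563 0.867
vertex 3.151 -2.647 1.28
endloop
endfacet
facet normal 0.040 0.883 -0.468
outer loop
vertex 2.541 -0.563 0.867
vertex 3.229 -0.873 0.34
vertex 2.323 -0.915 0.184
endloop
endfacet
facet normal -0.903 -0.188 0.385
outer loop
vertex 2.541 -0.563 0.867
vertex 2.323 -0.915 0.184
vertex 3.151 -2.647 1.28
endloop
endfacet
facet normal 0.040 0.883 -0.468
outer loop
vertex 2.323 -0.915 0.184
vertex 3.229 -0.873 0.34
vertex 2.787 -1.235 -0.381
endloop
endfacet
facet normal -0.766 -0.563 -0.310
outer loop
vertex 2.323 -0.915 0.184
vertex 2.787 -1.235 -0.381
vertex 3.151 -2.647 1.28
endloop
endfacet
facet normal 0.039 0.883 -0.467
outer loop
vertex 2.787 -1.235 -0.381
vertex 3.229 -0.873 0.34
vertex 3.584 -1.282 -0.404
endloop
endfacet
facet normal -0.064 -0.767 -0.638
outer loop
vertex 2.787 -1.235 -0.381
vertex 3.584 -1.282 -0.404
vertex 3.151 -2.647 1.28
endloop
endfacet
facet normal 0.039 0.883 -0.467
outer loop
vertex 3.584 -1.282 -0.404
vertex 3.229 -0.873 0.34
vertex 4.113 -1.021 0.134
endloop
endfacet
facet normal 0.676 -0.648 -0.351
outer loop
vertex 3.584 -1.282 -0.404
vertex 4.113 -1.021 0.134
vertex 3.151 -2.647 1.28
endloop
endfacet
facet normal 0.039 0.883 -0.468
outer loop
vertex 4.113 -1.021 0.134
vertex 3.229 -0.873 0.34
vertex 3.977 -0.648 0.826
endloop
endfacet
facet normal 0.895 -0.294 0.334
outer loop
vertex 4.113 -1.021 0.134
vertex 3.977 -0.648 0.826
vertex 3.151 -2.647 1.28
endloop
endfacet
facet normal -0.968 -0.205 -0.146
outer loop
vertex 2.838 -2.139 5.148
vertex 2.757 -0.693 3.655
vertex 3.284 -3.372 3.93
endloop
endfacet
facet normal 0.039 -0.695 0.718
outer loop
vertex 5.103 -2.987 4.205
vertex 2.838 -2.139 5.148
vertex 3.284 -3.372 3.93
endloop
endfacet
facet normal -0.968 -0.205 -0.146
outer loop
vertex 3.284 -3.372 3.93
vertex 2.757 -0.693 3.655
vertex 3.203 -1.927 2.437
endloop
endfacet
facet normal 0.249 -0.689 -0.681
outer loop
vertex 3.203 -1.927 2.437
vertex 5.103 -2.987 4.205
vertex 3.284 -3.372 3.93
endloop
endfacet
facet normal -0.249 0.689 0.681
outer loop
vertex 2.838 -2.139 5.148
vertex 4.576 -0.308 3.93
vertex 2.757 -0.693 3.655
endloop
endfacet
facet normal 0.039 -0.695 0.718
outer loop
vertex 4.657 -1.753 5.423
vertex 2.838 -2.139 5.148
vertex 5.103 -2.987 4.205
endloop
endfacet
facet normal -0.249 0.689 0.680
outer loop
vertex 4.657 -1.753 5.423
vertex 4.576 -0.308 3.93
vertex 2.838 -2.139 5.148
endloop
endfacet
facet normal -0.039 0.695 -0.718
outer loop
vertex 2.757 -0.693 3.655
vertex 4.576 -0.308 3.93
vertex 3.203 -1.927 2.437
endloop
endfacet
facet normal 0.249 -0.689 -0.681
outer loop
vertex 5.022 -1.541 2.712
vertex 5.103 -2.987 4.205
vertex 3.203 -1.927 2.437
endloop
endfacet
facet normal -0.039 0.695 -0.718
outer loop
vertex 3.203 -1.927 2.437
vertex 4.576 -0.308 3.93
vertex 5.022 -1.541 2.712
endloop
endfacet
facet normal 0.968 0.205 0.146
outer loop
vertex 5.022 -1.541 2.712
vertex 4.657 -1.753 5.423
vertex 5.103 -2.987 4.205
endloop
endfacet
facet normal 0.968 0.205 0.146
outer loop
vertex 4.576 -0.308 3.93
vertex 4.657 -1.753 5.423
vertex 5.022 -1.541 2.712
endloop
endfacet

endsolid


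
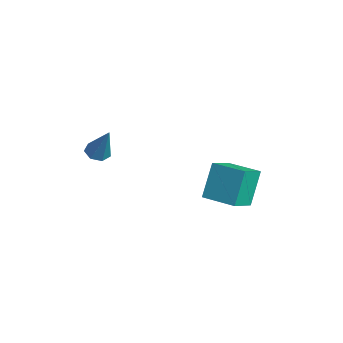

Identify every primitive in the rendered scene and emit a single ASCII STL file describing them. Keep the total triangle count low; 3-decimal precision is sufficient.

solid 
facet normal -0.494 0.745 -0.448
outer loop
vertex -2.708 3.528 -2.084
vertex -1.232 4.539 -2.031
vertex -2.144 2.8 -3.915
endloop
endfacet
facet normal -0.825 -0.565 -0.029
outer loop
vertex -1.388 1.661 -3.229
vertex -2.708 3.528 -2.084
vertex -2.144 2.8 -3.915
endloop
endfacet
facet normal -0.494 0.745 -0.448
outer loop
vertex -2.144 2.8 -3.915
vertex -1.232 4.539 -2.031
vertex -0.668 3.811 -3.862
endloop
endfacet
facet normal 0.275 -0.355 -0.893
outer loop
vertex -0.668 3.811 -3.862
vertex -1.388 1.661 -3.229
vertex -2.144 2.8 -3.915
endloop
endfacet
facet normal -0.275 0.355 0.893
outer loop
vertex -2.708 3.528 -2.084
vertex -0.476 3.4 -1.345
vertex -1.232 4.539 -2.031
endloop
endfacet
facet normal -0.825 -0.565 -0.029
outer loop
vertex -1.952 2.389 -1.398
vertex -2.708 3.528 -2.084
vertex -1.388 1.661 -3.229
endloop
endfacet
facet normal -0.275 0.355 0.893
outer loop
vertex -1.952 2.389 -1.398
vertex -0.476 3.4 -1.345
vertex -2.708 3.528 -2.084
endloop
endfacet
facet normal 0.825 0.565 0.029
outer loop
vertex -1.232 4.539 -2.031
vertex -0.476 3.4 -1.345
vertex -0.668 3.811 -3.862
endloop
endfacet
facet normal 0.275 -0.355 -0.893
outer loop
vertex 0.088 2.672 -3.176
vertex -1.388 1.661 -3.229
vertex -0.668 3.811 -3.862
endloop
endfacet
facet normal 0.825 0.565 0.029
outer loop
vertex -0.668 3.811 -3.862
vertex -0.476 3.4 -1.345
vertex 0.088 2.672 -3.176
endloop
endfacet
facet normal 0.494 -0.745 0.448
outer loop
vertex 0.088 2.672 -3.176
vertex -1.952 2.389 -1.398
vertex -1.388 1.661 -3.229
endloop
endfacet
facet normal 0.494 -0.745 0.448
outer loop
vertex -0.476 3.4 -1.345
vertex -1.952 2.389 -1.398
vertex 0.088 2.672 -3.176
endloop
endfacet
facet normal -0.462 -0.139 -0.876
outer loop
vertex -3.42 -3.079 -0.732
vertex -3.827 -2.577 -0.597
vertex -3.244 -2.563 -0.907
endloop
endfacet
facet normal 0.930 -0.353 -0.106
outer loop
vertex -3.42 -3.079 -0.732
vertex -3.244 -2.563 -0.907
vertex -2.913 -2.303 1.137
endloop
endfacet
facet normal -0.462 -0.138 -0.876
outer loop
vertex -3.244 -2.563 -0.907
vertex -3.827 -2.577 -0.597
vertex -3.507 -2.057 -0.848
endloop
endfacet
facet normal 0.860 0.470 -0.199
outer loop
vertex -3.244 -2.563 -0.907
vertex -3.507 -2.057 -0.848
vertex -2.913 -2.303 1.137
endloop
endfacet
facet normal -0.461 -0.139 -0.876
outer loop
vertex -3.507 -2.057 -0.848
vertex -3.827 -2.577 -0.597
vertex -4.011 -1.943 -0.601
endloop
endfacet
facet normal 0.242 0.969 0.048
outer loop
vertex -3.507 -2.057 -0.848
vertex -4.011 -1.943 -0.601
vertex -2.913 -2.303 1.137
endloop
endfacet
facet normal -0.461 -0.139 -0.876
outer loop
vertex -4.011 -1.943 -0.601
vertex -3.827 -2.577 -0.597
vertex -4.376 -2.306 -0.351
endloop
endfacet
facet normal -0.457 0.768 0.448
outer loop
vertex -4.011 -1.943 -0.601
vertex -4.376 -2.306 -0.351
vertex -2.913 -2.303 1.137
endloop
endfacet
facet normal -0.461 -0.138 -0.877
outer loop
vertex -4.376 -2.306 -0.351
vertex -3.827 -2.577 -0.597
vertex -4.328 -2.873 -0.287
endloop
endfacet
facet normal -0.713 0.019 0.701
outer loop
vertex -4.376 -2.306 -0.351
vertex -4.328 -2.873 -0.287
vertex -2.913 -2.303 1.137
endloop
endfacet
facet normal -0.461 -0.137 -0.877
outer loop
vertex -4.328 -2.873 -0.287
vertex -3.827 -2.577 -0.597
vertex -3.903 -3.217 -0.457
endloop
endfacet
facet normal -0.332 -0.714 0.616
outer loop
vertex -4.328 -2.873 -0.287
vertex -3.903 -3.217 -0.457
vertex -2.913 -2.303 1.137
endloop
endfacet
facet normal -0.460 -0.137 -0.877
outer loop
vertex -3.903 -3.217 -0.457
vertex -3.827 -2.577 -0.597
vertex -3.42 -3.079 -0.732
endloop
endfacet
facet normal 0.398 -0.880 0.258
outer loop
vertex -3.903 -3.217 -0.457
vertex -3.42 -3.079 -0.732
vertex -2.913 -2.303 1.137
endloop
endfacet

endsolid


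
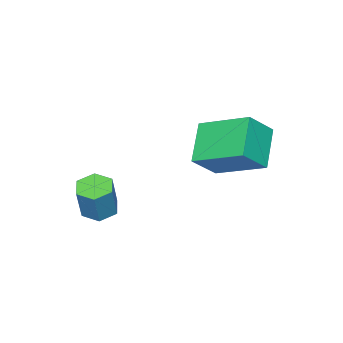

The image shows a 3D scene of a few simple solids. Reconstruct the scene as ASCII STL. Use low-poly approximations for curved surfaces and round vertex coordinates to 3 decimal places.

solid 
facet normal -0.706 -0.383 0.596
outer loop
vertex -3.318 4.379 3.922
vertex -4.257 4.664 2.994
vertex -3.03 2.481 3.045
endloop
endfacet
facet normal 0.695 -0.212 0.687
outer loop
vertex -1.823 3.136 2.026
vertex -3.318 4.379 3.922
vertex -3.03 2.481 3.045
endloop
endfacet
facet normal -0.706 -0.383 0.596
outer loop
vertex -3.03 2.481 3.045
vertex -4.257 4.664 2.994
vertex -3.968 2.767 2.118
endloop
endfacet
facet normal 0.137 -0.899 -0.416
outer loop
vertex -3.968 2.767 2.118
vertex -1.823 3.136 2.026
vertex -3.03 2.481 3.045
endloop
endfacet
facet normal -0.137 0.899 0.415
outer loop
vertex -3.318 4.379 3.922
vertex -3.05 5.319 1.975
vertex -4.257 4.664 2.994
endloop
endfacet
facet normal 0.695 -0.211 0.687
outer loop
vertex -2.112 5.033 2.902
vertex -3.318 4.379 3.922
vertex -1.823 3.136 2.026
endloop
endfacet
facet normal -0.136 0.899 0.415
outer loop
vertex -2.112 5.033 2.902
vertex -3.05 5.319 1.975
vertex -3.318 4.379 3.922
endloop
endfacet
facet normal -0.695 0.211 -0.687
outer loop
vertex -4.257 4.664 2.994
vertex -3.05 5.319 1.975
vertex -3.968 2.767 2.118
endloop
endfacet
facet normal 0.137 -0.900 -0.415
outer loop
vertex -2.762 3.421 1.098
vertex -1.823 3.136 2.026
vertex -3.968 2.767 2.118
endloop
endfacet
facet normal -0.696 0.212 -0.687
outer loop
vertex -3.968 2.767 2.118
vertex -3.05 5.319 1.975
vertex -2.762 3.421 1.098
endloop
endfacet
facet normal 0.706 0.383 -0.596
outer loop
vertex -2.762 3.421 1.098
vertex -2.112 5.033 2.902
vertex -1.823 3.136 2.026
endloop
endfacet
facet normal 0.706 0.383 -0.596
outer loop
vertex -3.05 5.319 1.975
vertex -2.112 5.033 2.902
vertex -2.762 3.421 1.098
endloop
endfacet
facet normal -0.315 -0.138 -0.939
outer loop
vertex 0.82 0.599 -0.343
vertex 0.21 0.849 -0.175
vertex 0.699 1.265 -0.4
endloop
endfacet
facet normal 0.932 0.141 -0.333
outer loop
vertex 0.82 0.599 -0.343
vertex 0.699 1.265 -0.4
vertex 1.279 0.8 1.028
endloop
endfacet
facet normal 0.932 0.141 -0.333
outer loop
vertex 1.279 0.8 1.028
vertex 0.699 1.265 -0.4
vertex 1.158 1.467 0.971
endloop
endfacet
facet normal 0.314 0.137 0.939
outer loop
vertex 1.279 0.8 1.028
vertex 1.158 1.467 0.971
vertex 0.67 1.051 1.195
endloop
endfacet
facet normal -0.314 -0.139 -0.939
outer loop
vertex 0.699 1.265 -0.4
vertex 0.21 0.849 -0.175
vertex 0.089 1.516 -0.233
endloop
endfacet
facet normal 0.312 0.919 -0.240
outer loop
vertex 0.699 1.265 -0.4
vertex 0.089 1.516 -0.233
vertex 1.158 1.467 0.971
endloop
endfacet
facet normal 0.312 0.919 -0.239
outer loop
vertex 1.158 1.467 0.971
vertex 0.089 1.516 -0.233
vertex 0.549 1.717 1.138
endloop
endfacet
facet normal 0.314 0.137 0.939
outer loop
vertex 1.158 1.467 0.971
vertex 0.549 1.717 1.138
vertex 0.67 1.051 1.195
endloop
endfacet
facet normal -0.315 -0.139 -0.939
outer loop
vertex 0.089 1.516 -0.233
vertex 0.21 0.849 -0.175
vertex -0.399 1.1 -0.008
endloop
endfacet
facet normal -0.620 0.779 0.094
outer loop
vertex 0.089 1.516 -0.233
vertex -0.399 1.1 -0.008
vertex 0.549 1.717 1.138
endloop
endfacet
facet normal -0.620 0.779 0.093
outer loop
vertex 0.549 1.717 1.138
vertex -0.399 1.1 -0.008
vertex 0.06 1.301 1.363
endloop
endfacet
facet normal 0.315 0.138 0.939
outer loop
vertex 0.549 1.717 1.138
vertex 0.06 1.301 1.363
vertex 0.67 1.051 1.195
endloop
endfacet
facet normal -0.314 -0.137 -0.939
outer loop
vertex -0.399 1.1 -0.008
vertex 0.21 0.849 -0.175
vertex -0.278 0.433 0.049
endloop
endfacet
facet normal -0.932 -0.141 0.333
outer loop
vertex -0.399 1.1 -0.008
vertex -0.278 0.433 0.049
vertex 0.06 1.301 1.363
endloop
endfacet
facet normal -0.932 -0.141 0.333
outer loop
vertex 0.06 1.301 1.363
vertex -0.278 0.433 0.049
vertex 0.181 0.635 1.42
endloop
endfacet
facet normal 0.315 0.138 0.939
outer loop
vertex 0.06 1.301 1.363
vertex 0.181 0.635 1.42
vertex 0.67 1.051 1.195
endloop
endfacet
facet normal -0.314 -0.137 -0.939
outer loop
vertex -0.278 0.433 0.049
vertex 0.21 0.849 -0.175
vertex 0.331 0.183 -0.118
endloop
endfacet
facet normal -0.312 -0.919 0.240
outer loop
vertex -0.278 0.433 0.049
vertex 0.331 0.183 -0.118
vertex 0.181 0.635 1.42
endloop
endfacet
facet normal -0.313 -0.919 0.240
outer loop
vertex 0.181 0.635 1.42
vertex 0.331 0.183 -0.118
vertex 0.791 0.384 1.253
endloop
endfacet
facet normal 0.314 0.139 0.939
outer loop
vertex 0.181 0.635 1.42
vertex 0.791 0.384 1.253
vertex 0.67 1.051 1.195
endloop
endfacet
facet normal -0.315 -0.138 -0.939
outer loop
vertex 0.331 0.183 -0.118
vertex 0.21 0.849 -0.175
vertex 0.82 0.599 -0.343
endloop
endfacet
facet normal 0.620 -0.779 -0.094
outer loop
vertex 0.331 0.183 -0.118
vertex 0.82 0.599 -0.343
vertex 0.791 0.384 1.253
endloop
endfacet
facet normal 0.621 -0.779 -0.094
outer loop
vertex 0.791 0.384 1.253
vertex 0.82 0.599 -0.343
vertex 1.279 0.8 1.028
endloop
endfacet
facet normal 0.315 0.139 0.939
outer loop
vertex 0.791 0.384 1.253
vertex 1.279 0.8 1.028
vertex 0.67 1.051 1.195
endloop
endfacet

endsolid


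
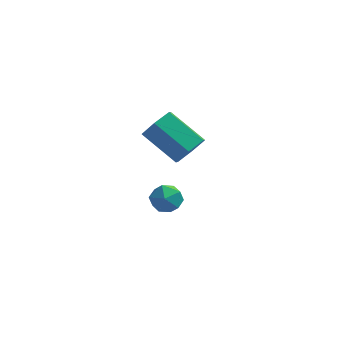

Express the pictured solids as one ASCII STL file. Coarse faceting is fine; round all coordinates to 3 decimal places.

solid 
facet normal 0.778 -0.291 -0.557
outer loop
vertex 4.926 -0.217 1.715
vertex 4.434 -1.036 1.456
vertex 4.351 -0.214 0.91
endloop
endfacet
facet normal 0.239 0.957 -0.167
outer loop
vertex 4.926 -0.217 1.715
vertex 4.351 -0.214 0.91
vertex 3.238 0.415 2.923
endloop
endfacet
facet normal 0.238 0.957 -0.168
outer loop
vertex 3.238 0.415 2.923
vertex 4.351 -0.214 0.91
vertex 2.662 0.417 2.118
endloop
endfacet
facet normal -0.778 0.291 0.557
outer loop
vertex 3.238 0.415 2.923
vertex 2.662 0.417 2.118
vertex 2.746 -0.404 2.664
endloop
endfacet
facet normal 0.778 -0.291 -0.556
outer loop
vertex 4.351 -0.214 0.91
vertex 4.434 -1.036 1.456
vertex 3.859 -1.033 0.65
endloop
endfacet
facet normal -0.384 0.481 -0.788
outer loop
vertex 4.351 -0.214 0.91
vertex 3.859 -1.033 0.65
vertex 2.662 0.417 2.118
endloop
endfacet
facet normal -0.384 0.481 -0.788
outer loop
vertex 2.662 0.417 2.118
vertex 3.859 -1.033 0.65
vertex 2.17 -0.402 1.858
endloop
endfacet
facet normal -0.778 0.291 0.557
outer loop
vertex 2.662 0.417 2.118
vertex 2.17 -0.402 1.858
vertex 2.746 -0.404 2.664
endloop
endfacet
facet normal 0.778 -0.292 -0.556
outer loop
vertex 3.859 -1.033 0.65
vertex 4.434 -1.036 1.456
vertex 3.942 -1.855 1.197
endloop
endfacet
facet normal -0.622 -0.476 -0.621
outer loop
vertex 3.859 -1.033 0.65
vertex 3.942 -1.855 1.197
vertex 2.17 -0.402 1.858
endloop
endfacet
facet normal -0.623 -0.477 -0.620
outer loop
vertex 2.17 -0.402 1.858
vertex 3.942 -1.855 1.197
vertex 2.254 -1.223 2.405
endloop
endfacet
facet normal -0.778 0.291 0.557
outer loop
vertex 2.17 -0.402 1.858
vertex 2.254 -1.223 2.405
vertex 2.746 -0.404 2.664
endloop
endfacet
facet normal 0.778 -0.291 -0.557
outer loop
vertex 3.942 -1.855 1.197
vertex 4.434 -1.036 1.456
vertex 4.518 -1.857 2.002
endloop
endfacet
facet normal -0.238 -0.957 0.168
outer loop
vertex 3.942 -1.855 1.197
vertex 4.518 -1.857 2.002
vertex 2.254 -1.223 2.405
endloop
endfacet
facet normal -0.238 -0.957 0.167
outer loop
vertex 2.254 -1.223 2.405
vertex 4.518 -1.857 2.002
vertex 2.829 -1.226 3.21
endloop
endfacet
facet normal -0.778 0.291 0.557
outer loop
vertex 2.254 -1.223 2.405
vertex 2.829 -1.226 3.21
vertex 2.746 -0.404 2.664
endloop
endfacet
facet normal 0.778 -0.291 -0.557
outer loop
vertex 4.518 -1.857 2.002
vertex 4.434 -1.036 1.456
vertex 5.01 -1.038 2.262
endloop
endfacet
facet normal 0.384 -0.481 0.788
outer loop
vertex 4.518 -1.857 2.002
vertex 5.01 -1.038 2.262
vertex 2.829 -1.226 3.21
endloop
endfacet
facet normal 0.384 -0.481 0.788
outer loop
vertex 2.829 -1.226 3.21
vertex 5.01 -1.038 2.262
vertex 3.321 -0.407 3.47
endloop
endfacet
facet normal -0.778 0.291 0.556
outer loop
vertex 2.829 -1.226 3.21
vertex 3.321 -0.407 3.47
vertex 2.746 -0.404 2.664
endloop
endfacet
facet normal 0.778 -0.291 -0.557
outer loop
vertex 5.01 -1.038 2.262
vertex 4.434 -1.036 1.456
vertex 4.926 -0.217 1.715
endloop
endfacet
facet normal 0.622 0.477 0.621
outer loop
vertex 5.01 -1.038 2.262
vertex 4.926 -0.217 1.715
vertex 3.321 -0.407 3.47
endloop
endfacet
facet normal 0.623 0.476 0.621
outer loop
vertex 3.321 -0.407 3.47
vertex 4.926 -0.217 1.715
vertex 3.238 0.415 2.923
endloop
endfacet
facet normal -0.778 0.292 0.556
outer loop
vertex 3.321 -0.407 3.47
vertex 3.238 0.415 2.923
vertex 2.746 -0.404 2.664
endloop
endfacet
facet normal -0.788 0.115 0.604
outer loop
vertex 2.249 1.292 -3.133
vertex 2.182 0.374 -3.045
vertex 2.705 0.857 -2.455
endloop
endfacet
facet normal -0.343 0.669 0.660
outer loop
vertex 2.249 1.292 -3.133
vertex 2.705 0.857 -2.455
vertex 3.118 1.536 -2.929
endloop
endfacet
facet normal -0.273 0.962 0.012
outer loop
vertex 2.249 1.292 -3.133
vertex 3.118 1.536 -2.929
vertex 2.851 1.471 -3.813
endloop
endfacet
facet normal -0.676 0.589 -0.443
outer loop
vertex 2.249 1.292 -3.133
vertex 2.851 1.471 -3.813
vertex 2.272 0.753 -3.884
endloop
endfacet
facet normal -0.995 0.065 -0.077
outer loop
vertex 2.249 1.292 -3.133
vertex 2.272 0.753 -3.884
vertex 2.182 0.374 -3.045
endloop
endfacet
facet normal 0.296 0.419 0.858
outer loop
vertex 3.118 1.536 -2.929
vertex 2.705 0.857 -2.455
vertex 3.588 0.767 -2.716
endloop
endfacet
facet normal -0.427 -0.476 0.769
outer loop
vertex 2.705 0.857 -2.455
vertex 2.182 0.374 -3.045
vertex 3.009 0.049 -2.787
endloop
endfacet
facet normal -0.761 -0.557 -0.333
outer loop
vertex 2.182 0.374 -3.045
vertex 2.272 0.753 -3.884
vertex 2.742 -0.016 -3.671
endloop
endfacet
facet normal -0.244 0.289 -0.926
outer loop
vertex 2.272 0.753 -3.884
vertex 2.851 1.471 -3.813
vertex 3.155 0.663 -4.145
endloop
endfacet
facet normal 0.410 0.892 -0.189
outer loop
vertex 2.851 1.471 -3.813
vertex 3.118 1.536 -2.929
vertex 3.678 1.146 -3.555
endloop
endfacet
facet normal 0.676 -0.589 0.443
outer loop
vertex 3.611 0.228 -3.467
vertex 3.588 0.767 -2.716
vertex 3.009 0.049 -2.787
endloop
endfacet
facet normal 0.273 -0.962 -0.012
outer loop
vertex 3.611 0.228 -3.467
vertex 3.009 0.049 -2.787
vertex 2.742 -0.016 -3.671
endloop
endfacet
facet normal 0.343 -0.669 -0.660
outer loop
vertex 3.611 0.228 -3.467
vertex 2.742 -0.016 -3.671
vertex 3.155 0.663 -4.145
endloop
endfacet
facet normal 0.788 -0.115 -0.604
outer loop
vertex 3.611 0.228 -3.467
vertex 3.155 0.663 -4.145
vertex 3.678 1.146 -3.555
endloop
endfacet
facet normal 0.995 -0.065 0.077
outer loop
vertex 3.611 0.228 -3.467
vertex 3.678 1.146 -3.555
vertex 3.588 0.767 -2.716
endloop
endfacet
facet normal 0.244 -0.289 0.926
outer loop
vertex 3.009 0.049 -2.787
vertex 3.588 0.767 -2.716
vertex 2.705 0.857 -2.455
endloop
endfacet
facet normal -0.410 -0.892 0.189
outer loop
vertex 2.742 -0.016 -3.671
vertex 3.009 0.049 -2.787
vertex 2.182 0.374 -3.045
endloop
endfacet
facet normal -0.296 -0.419 -0.858
outer loop
vertex 3.155 0.663 -4.145
vertex 2.742 -0.016 -3.671
vertex 2.272 0.753 -3.884
endloop
endfacet
facet normal 0.427 0.476 -0.769
outer loop
vertex 3.678 1.146 -3.555
vertex 3.155 0.663 -4.145
vertex 2.851 1.471 -3.813
endloop
endfacet
facet normal 0.761 0.557 0.333
outer loop
vertex 3.588 0.767 -2.716
vertex 3.678 1.146 -3.555
vertex 3.118 1.536 -2.929
endloop
endfacet

endsolid


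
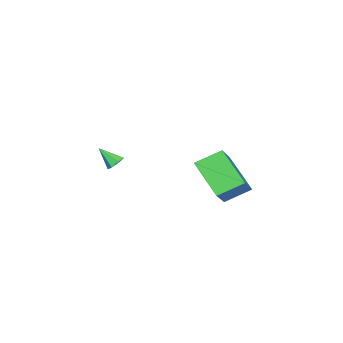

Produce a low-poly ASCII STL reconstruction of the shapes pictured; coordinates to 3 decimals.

solid 
facet normal -0.088 0.709 -0.700
outer loop
vertex -3.345 -3.472 1.05
vertex -3.692 -3.232 1.337
vertex -3.186 -3.172 1.334
endloop
endfacet
facet normal 0.898 -0.439 -0.039
outer loop
vertex -3.345 -3.472 1.05
vertex -3.186 -3.172 1.334
vertex -3.588 -4.068 2.163
endloop
endfacet
facet normal -0.088 0.707 -0.701
outer loop
vertex -3.186 -3.172 1.334
vertex -3.692 -3.232 1.337
vertex -3.407 -2.917 1.619
endloop
endfacet
facet normal 0.834 0.123 0.537
outer loop
vertex -3.186 -3.172 1.334
vertex -3.407 -2.917 1.619
vertex -3.588 -4.068 2.163
endloop
endfacet
facet normal -0.090 0.708 -0.700
outer loop
vertex -3.407 -2.917 1.619
vertex -3.692 -3.232 1.337
vertex -3.843 -2.899 1.693
endloop
endfacet
facet normal 0.169 0.399 0.901
outer loop
vertex -3.407 -2.917 1.619
vertex -3.843 -2.899 1.693
vertex -3.588 -4.068 2.163
endloop
endfacet
facet normal -0.088 0.708 -0.700
outer loop
vertex -3.843 -2.899 1.693
vertex -3.692 -3.232 1.337
vertex -4.166 -3.132 1.498
endloop
endfacet
facet normal -0.601 0.182 0.778
outer loop
vertex -3.843 -2.899 1.693
vertex -4.166 -3.132 1.498
vertex -3.588 -4.068 2.163
endloop
endfacet
facet normal -0.088 0.708 -0.700
outer loop
vertex -4.166 -3.132 1.498
vertex -3.692 -3.232 1.337
vertex -4.131 -3.44 1.182
endloop
endfacet
facet normal -0.893 -0.367 0.259
outer loop
vertex -4.166 -3.132 1.498
vertex -4.131 -3.44 1.182
vertex -3.588 -4.068 2.163
endloop
endfacet
facet normal -0.089 0.709 -0.700
outer loop
vertex -4.131 -3.44 1.182
vertex -3.692 -3.232 1.337
vertex -3.766 -3.591 0.983
endloop
endfacet
facet normal -0.488 -0.832 -0.263
outer loop
vertex -4.131 -3.44 1.182
vertex -3.766 -3.591 0.983
vertex -3.588 -4.068 2.163
endloop
endfacet
facet normal -0.089 0.709 -0.700
outer loop
vertex -3.766 -3.591 0.983
vertex -3.692 -3.232 1.337
vertex -3.345 -3.472 1.05
endloop
endfacet
facet normal 0.308 -0.865 -0.396
outer loop
vertex -3.766 -3.591 0.983
vertex -3.345 -3.472 1.05
vertex -3.588 -4.068 2.163
endloop
endfacet
facet normal -0.752 -0.178 -0.634
outer loop
vertex -4.722 0.65 1.381
vertex -5.519 1.648 2.047
vertex -3.961 2.139 0.061
endloop
endfacet
facet normal 0.553 -0.693 -0.462
outer loop
vertex -2.381 2.512 1.393
vertex -4.722 0.65 1.381
vertex -3.961 2.139 0.061
endloop
endfacet
facet normal -0.752 -0.178 -0.634
outer loop
vertex -3.961 2.139 0.061
vertex -5.519 1.648 2.047
vertex -4.758 3.136 0.727
endloop
endfacet
facet normal 0.357 0.699 -0.619
outer loop
vertex -4.758 3.136 0.727
vertex -2.381 2.512 1.393
vertex -3.961 2.139 0.061
endloop
endfacet
facet normal -0.357 -0.699 0.620
outer loop
vertex -4.722 0.65 1.381
vertex -3.939 2.021 3.379
vertex -5.519 1.648 2.047
endloop
endfacet
facet normal 0.554 -0.693 -0.462
outer loop
vertex -3.142 1.024 2.713
vertex -4.722 0.65 1.381
vertex -2.381 2.512 1.393
endloop
endfacet
facet normal -0.357 -0.699 0.620
outer loop
vertex -3.142 1.024 2.713
vertex -3.939 2.021 3.379
vertex -4.722 0.65 1.381
endloop
endfacet
facet normal -0.553 0.693 0.462
outer loop
vertex -5.519 1.648 2.047
vertex -3.939 2.021 3.379
vertex -4.758 3.136 0.727
endloop
endfacet
facet normal 0.357 0.699 -0.620
outer loop
vertex -3.178 3.51 2.059
vertex -2.381 2.512 1.393
vertex -4.758 3.136 0.727
endloop
endfacet
facet normal -0.554 0.693 0.462
outer loop
vertex -4.758 3.136 0.727
vertex -3.939 2.021 3.379
vertex -3.178 3.51 2.059
endloop
endfacet
facet normal 0.752 0.178 0.634
outer loop
vertex -3.178 3.51 2.059
vertex -3.142 1.024 2.713
vertex -2.381 2.512 1.393
endloop
endfacet
facet normal 0.752 0.178 0.634
outer loop
vertex -3.939 2.021 3.379
vertex -3.142 1.024 2.713
vertex -3.178 3.51 2.059
endloop
endfacet

endsolid


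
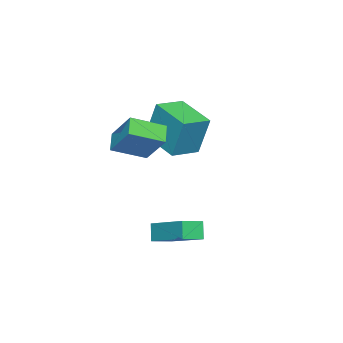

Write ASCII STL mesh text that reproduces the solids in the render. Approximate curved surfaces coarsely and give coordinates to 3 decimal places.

solid 
facet normal -0.913 0.393 -0.112
outer loop
vertex -4.307 -0.009 2.959
vertex -3.539 1.642 2.492
vertex -4.306 -0.524 1.141
endloop
endfacet
facet normal -0.408 -0.878 0.249
outer loop
vertex -3.101 -1.042 1.288
vertex -4.307 -0.009 2.959
vertex -4.306 -0.524 1.141
endloop
endfacet
facet normal -0.913 0.393 -0.112
outer loop
vertex -4.306 -0.524 1.141
vertex -3.539 1.642 2.492
vertex -3.538 1.127 0.673
endloop
endfacet
facet normal 0.000 -0.273 -0.962
outer loop
vertex -3.538 1.127 0.673
vertex -3.101 -1.042 1.288
vertex -4.306 -0.524 1.141
endloop
endfacet
facet normal -0.000 0.272 0.962
outer loop
vertex -4.307 -0.009 2.959
vertex -2.334 1.124 2.639
vertex -3.539 1.642 2.492
endloop
endfacet
facet normal -0.408 -0.878 0.248
outer loop
vertex -3.102 -0.527 3.107
vertex -4.307 -0.009 2.959
vertex -3.101 -1.042 1.288
endloop
endfacet
facet normal -0.001 0.273 0.962
outer loop
vertex -3.102 -0.527 3.107
vertex -2.334 1.124 2.639
vertex -4.307 -0.009 2.959
endloop
endfacet
facet normal 0.408 0.879 -0.249
outer loop
vertex -3.539 1.642 2.492
vertex -2.334 1.124 2.639
vertex -3.538 1.127 0.673
endloop
endfacet
facet normal 0.001 -0.273 -0.962
outer loop
vertex -2.333 0.609 0.821
vertex -3.101 -1.042 1.288
vertex -3.538 1.127 0.673
endloop
endfacet
facet normal 0.408 0.878 -0.249
outer loop
vertex -3.538 1.127 0.673
vertex -2.334 1.124 2.639
vertex -2.333 0.609 0.821
endloop
endfacet
facet normal 0.913 -0.393 0.112
outer loop
vertex -2.333 0.609 0.821
vertex -3.102 -0.527 3.107
vertex -3.101 -1.042 1.288
endloop
endfacet
facet normal 0.913 -0.393 0.112
outer loop
vertex -2.334 1.124 2.639
vertex -3.102 -0.527 3.107
vertex -2.333 0.609 0.821
endloop
endfacet
facet normal -0.738 -0.356 0.573
outer loop
vertex 0.784 0.576 4.02
vertex -0.148 1.611 3.463
vertex 0.337 -0.495 2.778
endloop
endfacet
facet normal 0.621 -0.690 0.371
outer loop
vertex 1.008 -0.171 2.257
vertex 0.784 0.576 4.02
vertex 0.337 -0.495 2.778
endloop
endfacet
facet normal -0.738 -0.356 0.573
outer loop
vertex 0.337 -0.495 2.778
vertex -0.148 1.611 3.463
vertex -0.595 0.54 2.221
endloop
endfacet
facet normal -0.263 -0.630 -0.731
outer loop
vertex -0.595 0.54 2.221
vertex 1.008 -0.171 2.257
vertex 0.337 -0.495 2.778
endloop
endfacet
facet normal 0.263 0.630 0.731
outer loop
vertex 0.784 0.576 4.02
vertex 0.523 1.935 2.942
vertex -0.148 1.611 3.463
endloop
endfacet
facet normal 0.621 -0.690 0.371
outer loop
vertex 1.455 0.9 3.499
vertex 0.784 0.576 4.02
vertex 1.008 -0.171 2.257
endloop
endfacet
facet normal 0.263 0.630 0.731
outer loop
vertex 1.455 0.9 3.499
vertex 0.523 1.935 2.942
vertex 0.784 0.576 4.02
endloop
endfacet
facet normal -0.621 0.690 -0.371
outer loop
vertex -0.148 1.611 3.463
vertex 0.523 1.935 2.942
vertex -0.595 0.54 2.221
endloop
endfacet
facet normal -0.263 -0.630 -0.731
outer loop
vertex 0.076 0.864 1.7
vertex 1.008 -0.171 2.257
vertex -0.595 0.54 2.221
endloop
endfacet
facet normal -0.621 0.690 -0.371
outer loop
vertex -0.595 0.54 2.221
vertex 0.523 1.935 2.942
vertex 0.076 0.864 1.7
endloop
endfacet
facet normal 0.738 0.356 -0.573
outer loop
vertex 0.076 0.864 1.7
vertex 1.455 0.9 3.499
vertex 1.008 -0.171 2.257
endloop
endfacet
facet normal 0.738 0.356 -0.573
outer loop
vertex 0.523 1.935 2.942
vertex 1.455 0.9 3.499
vertex 0.076 0.864 1.7
endloop
endfacet
facet normal -0.428 -0.259 0.866
outer loop
vertex 0.671 1.369 -1.422
vertex 1.469 3.149 -0.495
vertex -0.088 1.833 -1.658
endloop
endfacet
facet normal -0.370 -0.824 -0.430
outer loop
vertex 0.271 2.051 -2.385
vertex 0.671 1.369 -1.422
vertex -0.088 1.833 -1.658
endloop
endfacet
facet normal -0.427 -0.260 0.866
outer loop
vertex -0.088 1.833 -1.658
vertex 1.469 3.149 -0.495
vertex 0.71 3.612 -0.73
endloop
endfacet
facet normal -0.825 0.504 -0.256
outer loop
vertex 0.71 3.612 -0.73
vertex 0.271 2.051 -2.385
vertex -0.088 1.833 -1.658
endloop
endfacet
facet normal 0.825 -0.503 0.256
outer loop
vertex 0.671 1.369 -1.422
vertex 1.828 3.367 -1.222
vertex 1.469 3.149 -0.495
endloop
endfacet
facet normal -0.369 -0.824 -0.430
outer loop
vertex 1.03 1.588 -2.15
vertex 0.671 1.369 -1.422
vertex 0.271 2.051 -2.385
endloop
endfacet
facet normal 0.825 -0.504 0.256
outer loop
vertex 1.03 1.588 -2.15
vertex 1.828 3.367 -1.222
vertex 0.671 1.369 -1.422
endloop
endfacet
facet normal 0.370 0.824 0.430
outer loop
vertex 1.469 3.149 -0.495
vertex 1.828 3.367 -1.222
vertex 0.71 3.612 -0.73
endloop
endfacet
facet normal -0.825 0.503 -0.256
outer loop
vertex 1.069 3.831 -1.458
vertex 0.271 2.051 -2.385
vertex 0.71 3.612 -0.73
endloop
endfacet
facet normal 0.370 0.824 0.430
outer loop
vertex 0.71 3.612 -0.73
vertex 1.828 3.367 -1.222
vertex 1.069 3.831 -1.458
endloop
endfacet
facet normal 0.427 0.260 -0.866
outer loop
vertex 1.069 3.831 -1.458
vertex 1.03 1.588 -2.15
vertex 0.271 2.051 -2.385
endloop
endfacet
facet normal 0.428 0.260 -0.866
outer loop
vertex 1.828 3.367 -1.222
vertex 1.03 1.588 -2.15
vertex 1.069 3.831 -1.458
endloop
endfacet

endsolid
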